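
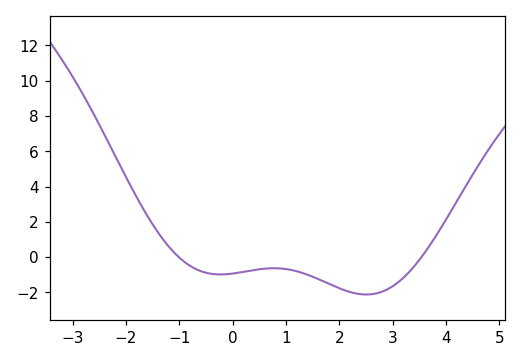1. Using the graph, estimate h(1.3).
-0.8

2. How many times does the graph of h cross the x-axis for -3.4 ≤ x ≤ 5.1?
2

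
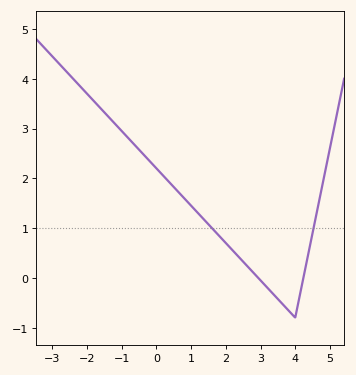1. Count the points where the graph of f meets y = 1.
2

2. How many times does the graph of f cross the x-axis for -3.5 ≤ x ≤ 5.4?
2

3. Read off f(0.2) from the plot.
2.05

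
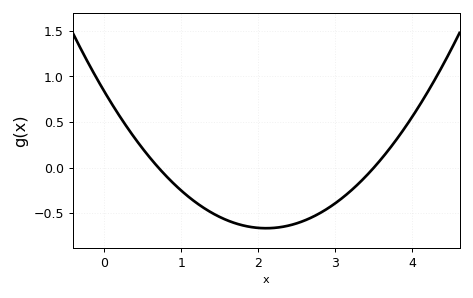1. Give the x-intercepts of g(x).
0.7, 3.5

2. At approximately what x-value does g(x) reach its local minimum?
2.1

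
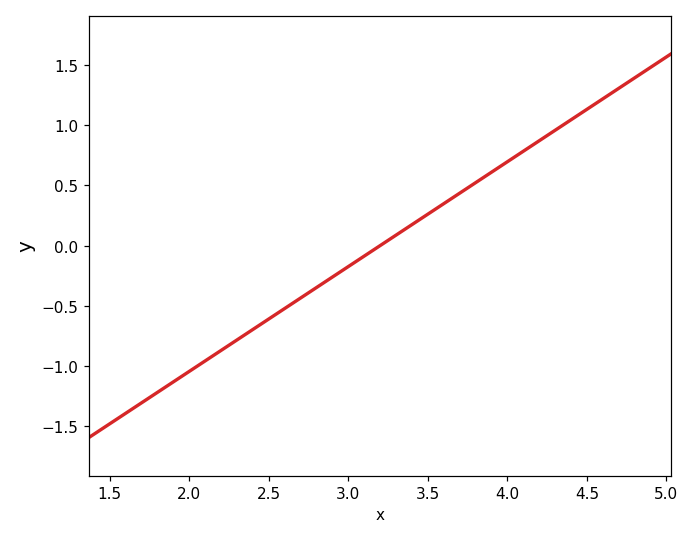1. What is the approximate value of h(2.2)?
-0.87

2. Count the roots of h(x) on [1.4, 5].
1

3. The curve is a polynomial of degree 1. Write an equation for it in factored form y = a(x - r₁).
y = 0.87(x - 3.2)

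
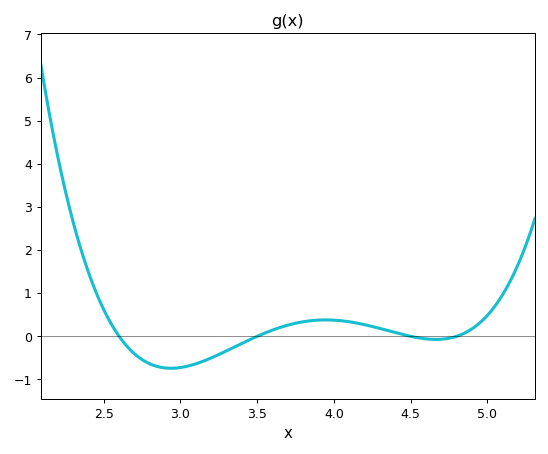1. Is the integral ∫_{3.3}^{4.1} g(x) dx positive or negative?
positive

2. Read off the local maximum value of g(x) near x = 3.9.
0.381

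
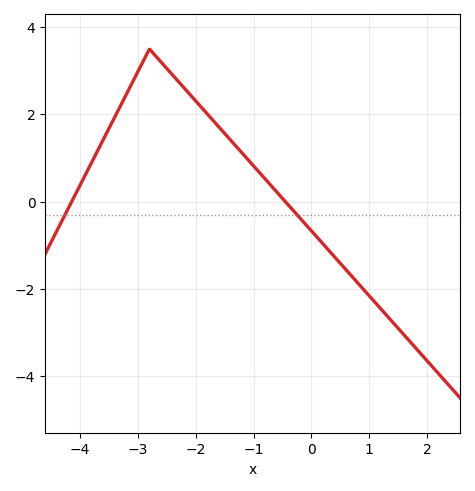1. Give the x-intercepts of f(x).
-4.14, -0.45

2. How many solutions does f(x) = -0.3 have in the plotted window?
2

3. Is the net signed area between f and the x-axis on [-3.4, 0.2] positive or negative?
positive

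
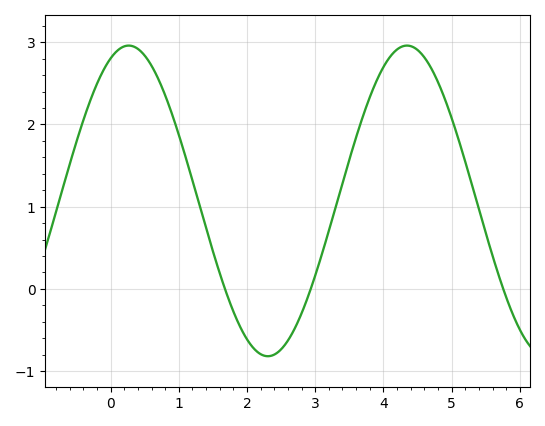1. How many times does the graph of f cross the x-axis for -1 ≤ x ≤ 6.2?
3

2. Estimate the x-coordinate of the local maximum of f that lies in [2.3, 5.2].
4.35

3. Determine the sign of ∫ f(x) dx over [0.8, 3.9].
positive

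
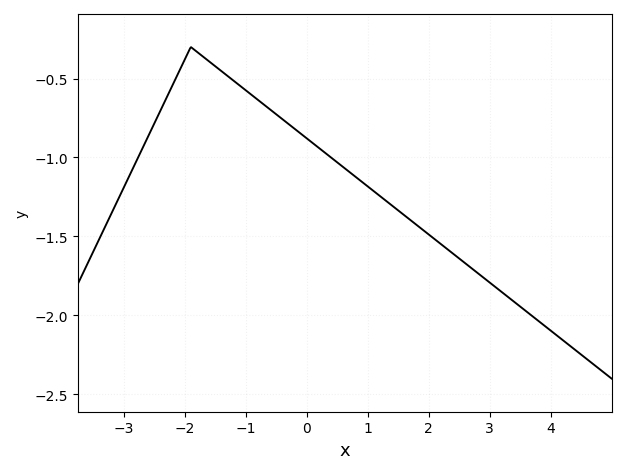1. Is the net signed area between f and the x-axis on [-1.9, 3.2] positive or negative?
negative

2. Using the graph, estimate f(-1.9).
-0.3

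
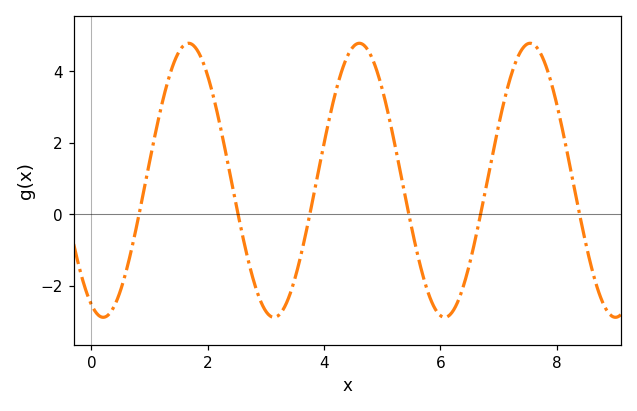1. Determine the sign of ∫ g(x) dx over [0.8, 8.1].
positive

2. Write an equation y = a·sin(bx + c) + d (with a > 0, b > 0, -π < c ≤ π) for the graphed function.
y = 3.83sin(2.14x - 2) + 0.95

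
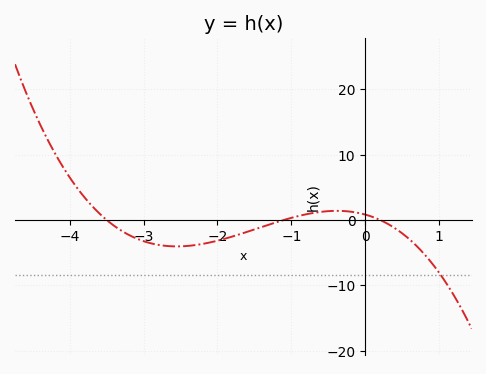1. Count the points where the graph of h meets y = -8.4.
1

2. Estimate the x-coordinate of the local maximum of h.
-0.383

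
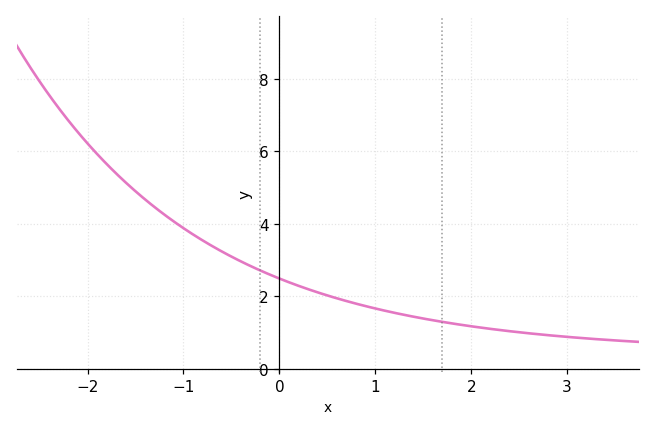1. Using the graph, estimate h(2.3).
1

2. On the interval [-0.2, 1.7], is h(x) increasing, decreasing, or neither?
decreasing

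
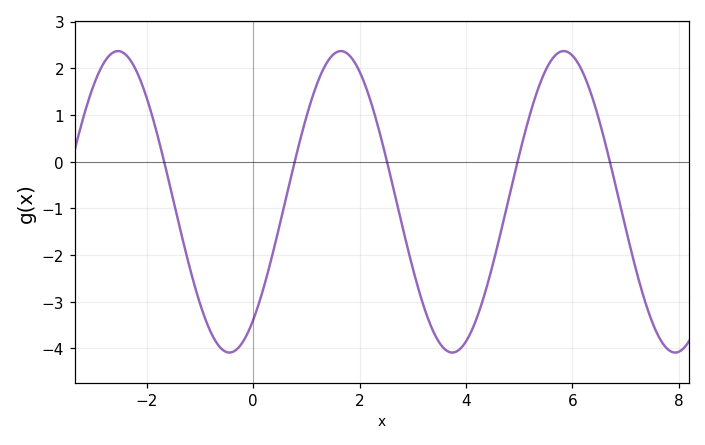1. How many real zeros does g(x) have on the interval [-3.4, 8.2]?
5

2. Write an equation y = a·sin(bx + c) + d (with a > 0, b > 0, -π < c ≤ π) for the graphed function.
y = 3.23sin(1.5x - 0.902) - 0.86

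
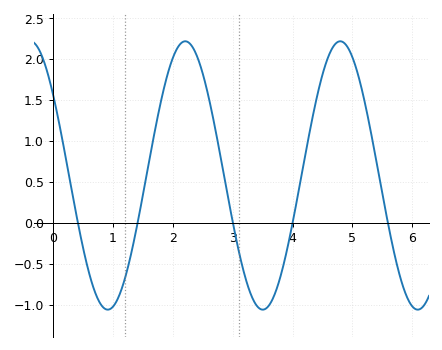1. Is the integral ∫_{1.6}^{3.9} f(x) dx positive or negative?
positive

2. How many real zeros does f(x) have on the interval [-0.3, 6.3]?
5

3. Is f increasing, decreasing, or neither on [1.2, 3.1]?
neither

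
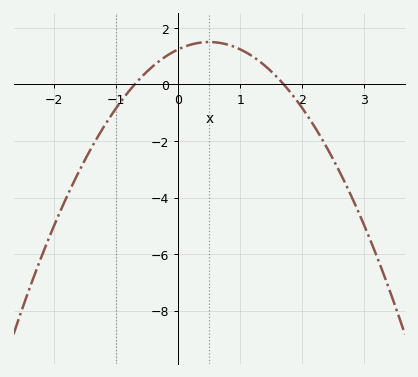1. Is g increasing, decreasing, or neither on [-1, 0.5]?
increasing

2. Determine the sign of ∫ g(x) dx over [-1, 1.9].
positive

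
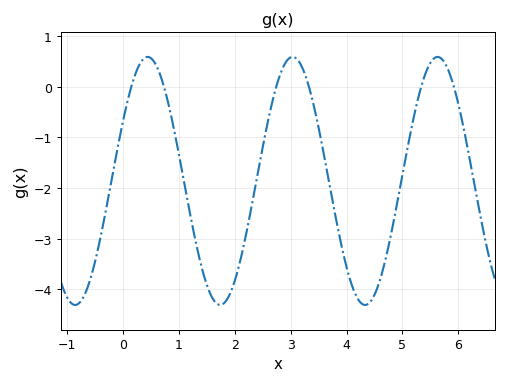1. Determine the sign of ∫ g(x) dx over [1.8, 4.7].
negative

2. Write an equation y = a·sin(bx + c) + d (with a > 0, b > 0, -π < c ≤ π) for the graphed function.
y = 2.45sin(2.4x + 0.51) - 1.86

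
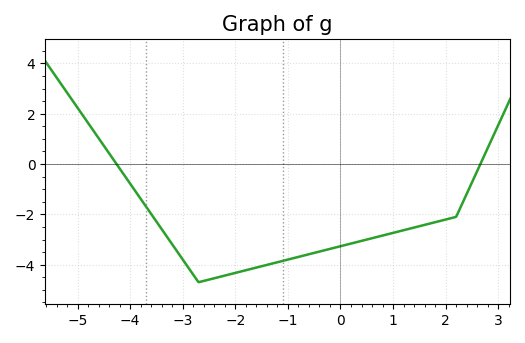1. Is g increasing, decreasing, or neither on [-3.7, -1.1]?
neither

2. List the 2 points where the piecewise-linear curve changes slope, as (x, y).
(-2.7, -4.7); (2.2, -2.1)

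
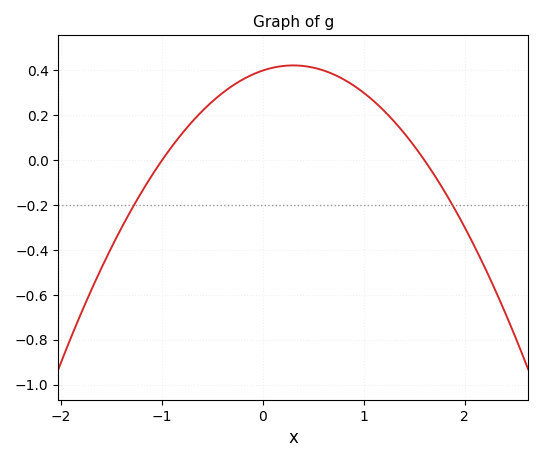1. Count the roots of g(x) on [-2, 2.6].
2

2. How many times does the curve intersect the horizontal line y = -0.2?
2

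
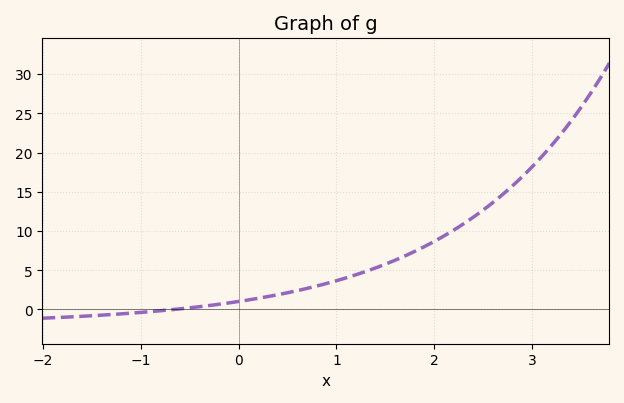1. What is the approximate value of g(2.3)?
10.9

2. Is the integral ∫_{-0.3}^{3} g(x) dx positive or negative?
positive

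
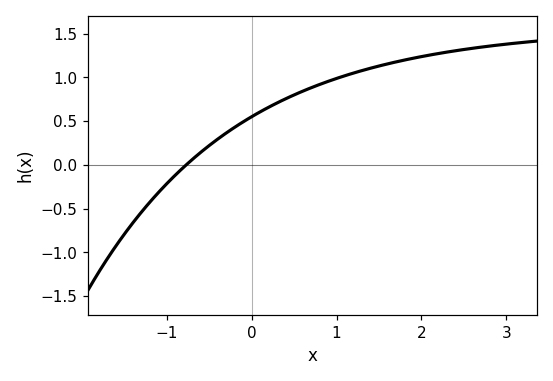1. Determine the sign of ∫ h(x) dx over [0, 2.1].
positive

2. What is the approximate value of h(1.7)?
1.2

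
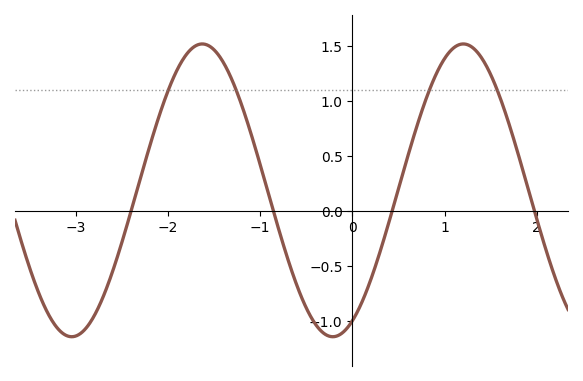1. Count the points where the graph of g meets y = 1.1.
4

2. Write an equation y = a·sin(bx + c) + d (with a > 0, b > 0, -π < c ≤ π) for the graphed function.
y = 1.33sin(2.2x - 1.1) + 0.19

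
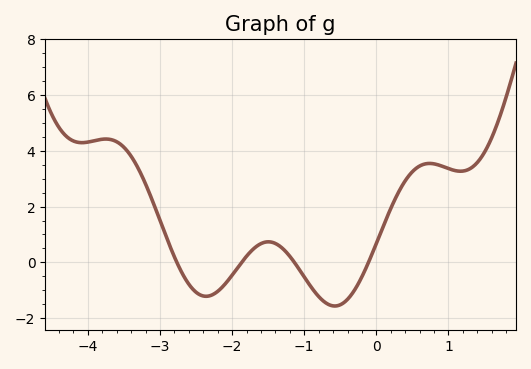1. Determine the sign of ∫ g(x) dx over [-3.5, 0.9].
positive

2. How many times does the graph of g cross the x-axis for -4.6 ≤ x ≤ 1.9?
4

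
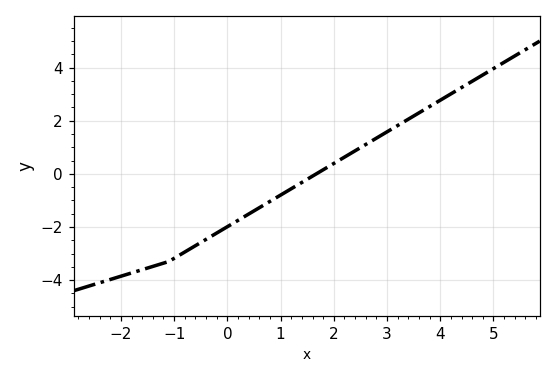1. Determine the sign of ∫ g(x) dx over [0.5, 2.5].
negative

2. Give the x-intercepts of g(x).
1.6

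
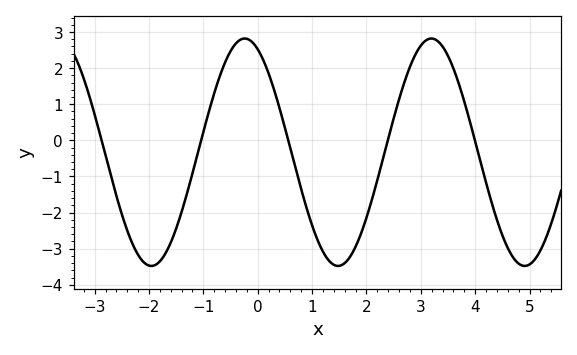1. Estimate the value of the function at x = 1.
-2.36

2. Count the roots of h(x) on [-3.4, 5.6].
5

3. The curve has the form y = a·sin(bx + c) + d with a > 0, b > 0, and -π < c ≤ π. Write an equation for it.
y = 3.15sin(1.83x + 2.01) - 0.33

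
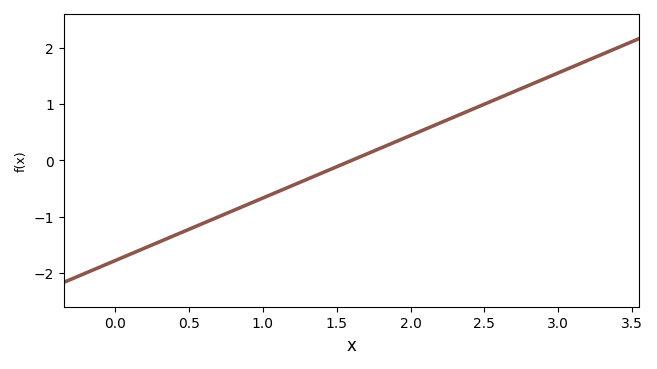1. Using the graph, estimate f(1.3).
-0.3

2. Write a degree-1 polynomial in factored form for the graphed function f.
y = 1.11(x - 1.6)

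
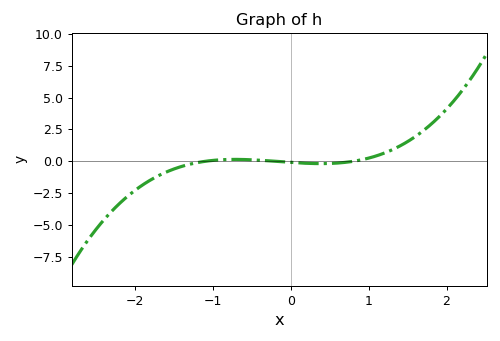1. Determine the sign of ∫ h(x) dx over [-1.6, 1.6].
positive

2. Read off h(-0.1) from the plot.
-0.045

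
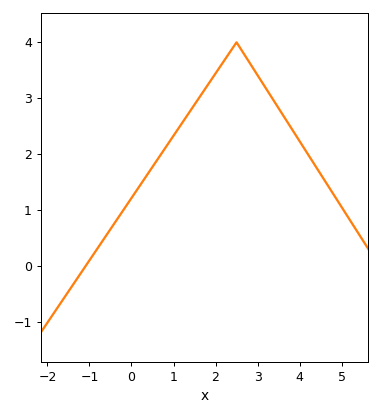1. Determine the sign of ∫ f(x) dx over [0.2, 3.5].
positive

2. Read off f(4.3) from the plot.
1.88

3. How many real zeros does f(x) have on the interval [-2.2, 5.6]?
1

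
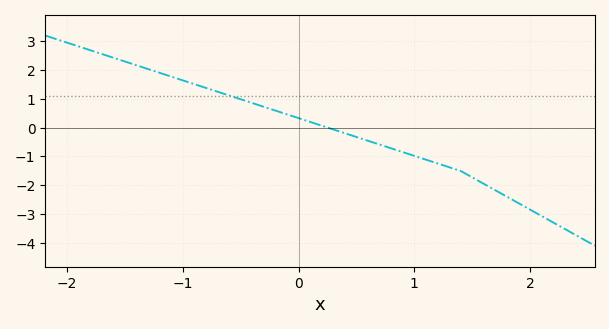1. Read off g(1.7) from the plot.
-2.2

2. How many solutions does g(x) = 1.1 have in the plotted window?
1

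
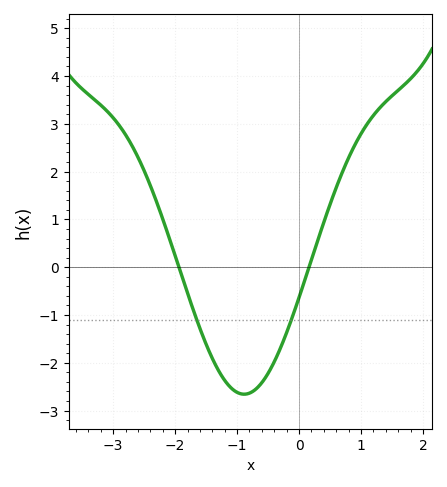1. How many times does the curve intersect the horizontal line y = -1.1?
2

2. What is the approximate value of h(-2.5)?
2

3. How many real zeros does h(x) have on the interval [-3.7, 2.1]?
2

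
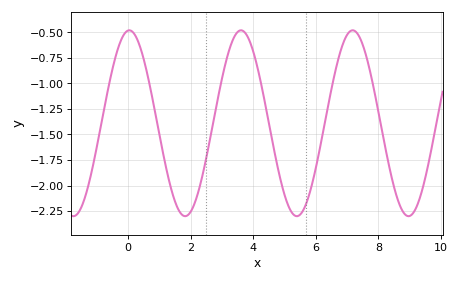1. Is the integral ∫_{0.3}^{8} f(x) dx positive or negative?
negative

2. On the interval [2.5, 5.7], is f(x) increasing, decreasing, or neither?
neither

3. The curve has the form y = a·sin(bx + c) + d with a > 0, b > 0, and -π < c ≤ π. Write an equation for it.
y = 0.91sin(1.8x + 1.5) - 1.39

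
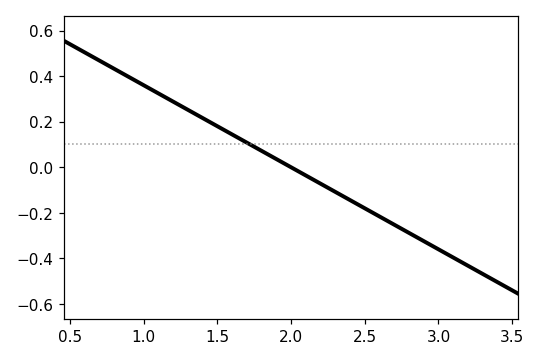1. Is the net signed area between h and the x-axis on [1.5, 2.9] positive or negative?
negative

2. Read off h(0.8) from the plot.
0.432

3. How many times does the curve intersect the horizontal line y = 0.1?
1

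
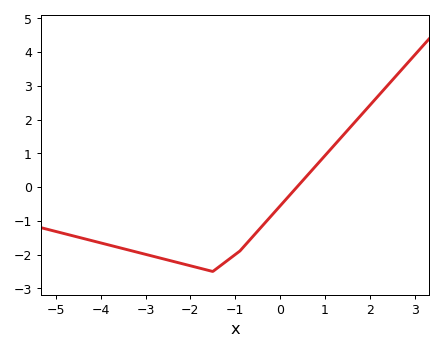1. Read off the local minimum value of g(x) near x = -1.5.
-2.5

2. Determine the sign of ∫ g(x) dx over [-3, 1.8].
negative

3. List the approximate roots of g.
0.376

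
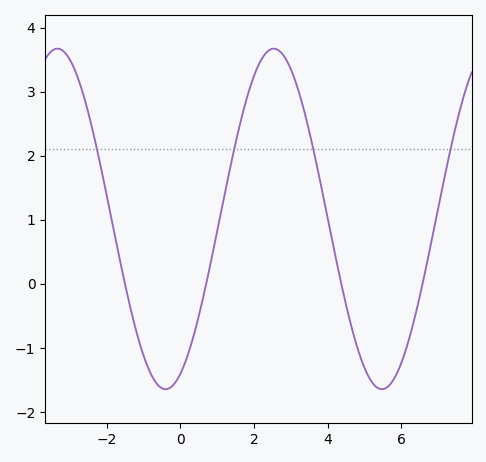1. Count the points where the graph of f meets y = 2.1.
4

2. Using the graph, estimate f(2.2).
3.5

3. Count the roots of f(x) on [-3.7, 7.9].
4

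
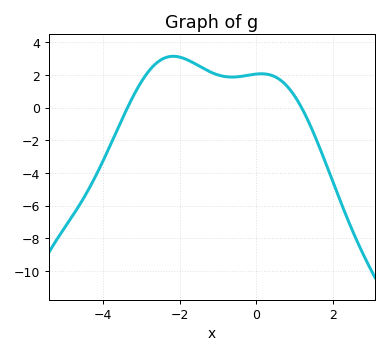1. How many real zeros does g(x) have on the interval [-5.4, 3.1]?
2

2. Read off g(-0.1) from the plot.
2.02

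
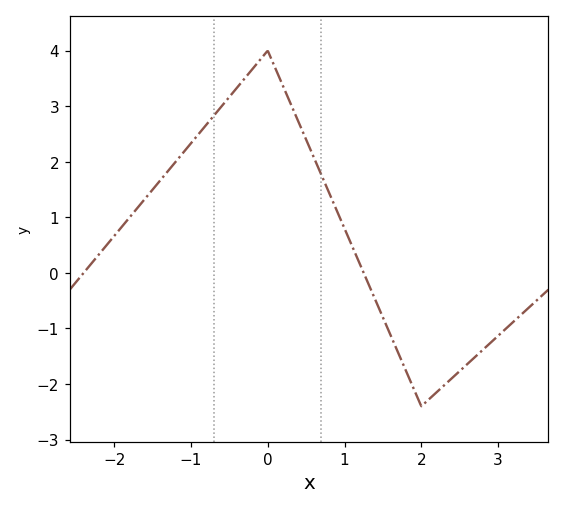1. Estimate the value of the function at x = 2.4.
-1.89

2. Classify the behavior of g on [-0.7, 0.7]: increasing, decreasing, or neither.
neither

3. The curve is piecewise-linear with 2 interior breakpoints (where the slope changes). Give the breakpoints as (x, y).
(0, 4); (2, -2.4)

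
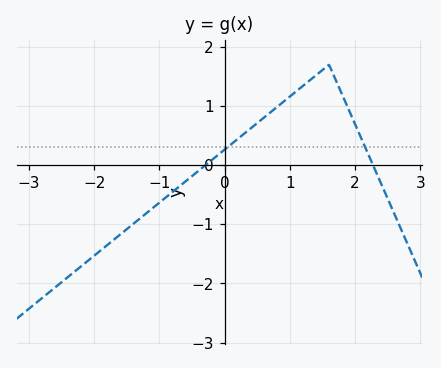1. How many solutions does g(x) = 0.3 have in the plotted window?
2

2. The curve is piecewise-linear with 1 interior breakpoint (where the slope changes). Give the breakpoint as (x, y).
(1.6, 1.7)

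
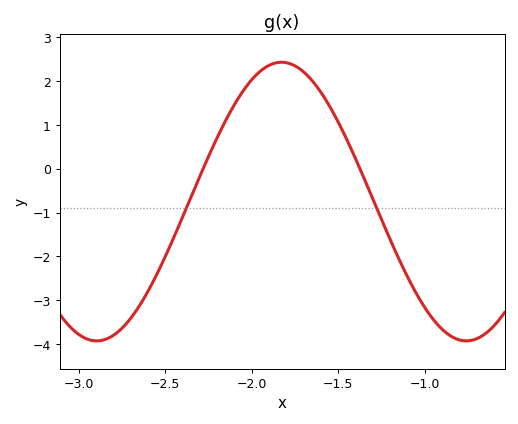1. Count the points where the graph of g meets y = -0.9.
2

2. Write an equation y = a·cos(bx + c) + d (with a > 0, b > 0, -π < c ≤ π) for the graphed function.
y = 3.18cos(2.94x - 0.912) - 0.75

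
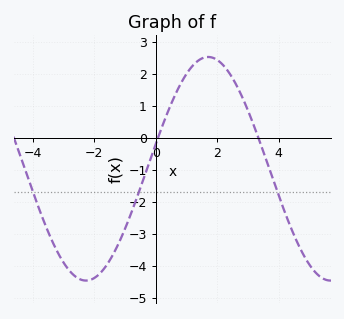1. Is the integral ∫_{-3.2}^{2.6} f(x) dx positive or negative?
negative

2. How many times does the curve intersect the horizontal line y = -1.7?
3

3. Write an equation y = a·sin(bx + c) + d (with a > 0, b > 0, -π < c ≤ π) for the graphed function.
y = 3.5sin(0.79x + 0.222) - 0.97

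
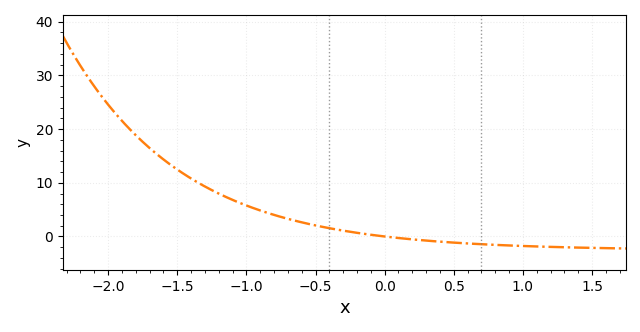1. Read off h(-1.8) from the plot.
19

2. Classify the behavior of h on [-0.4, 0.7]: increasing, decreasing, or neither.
decreasing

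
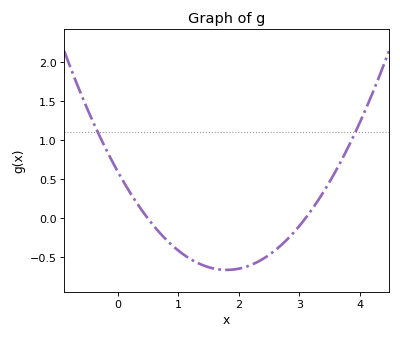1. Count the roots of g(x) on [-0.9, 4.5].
2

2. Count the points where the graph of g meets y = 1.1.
2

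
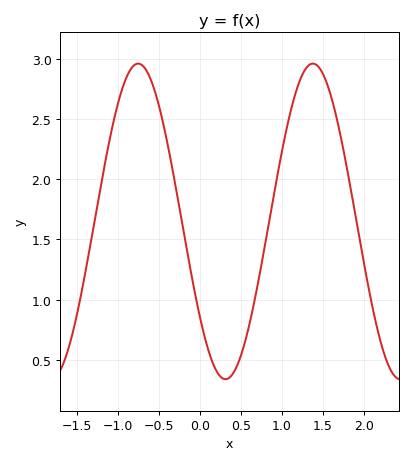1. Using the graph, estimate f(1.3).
2.93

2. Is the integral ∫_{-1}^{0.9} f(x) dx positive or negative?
positive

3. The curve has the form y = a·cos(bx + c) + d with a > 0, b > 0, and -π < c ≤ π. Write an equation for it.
y = 1.31cos(2.95x + 2.22) + 1.65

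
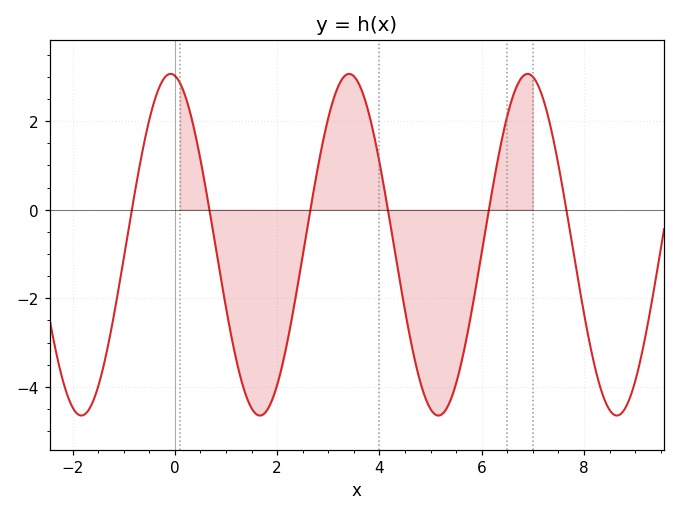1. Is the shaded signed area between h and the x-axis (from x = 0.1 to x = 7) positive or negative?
negative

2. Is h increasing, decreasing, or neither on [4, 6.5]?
neither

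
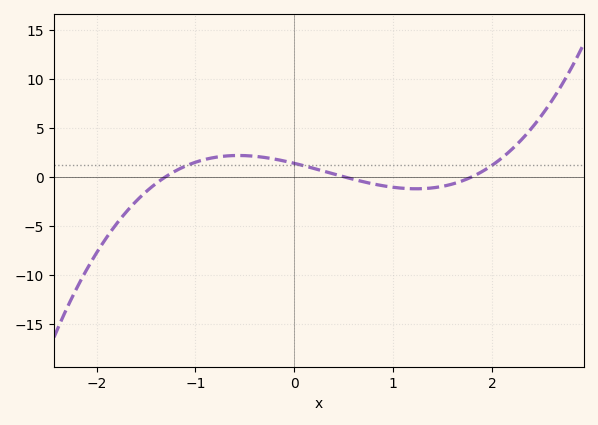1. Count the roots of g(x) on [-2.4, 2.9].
3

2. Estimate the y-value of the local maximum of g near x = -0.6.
2.17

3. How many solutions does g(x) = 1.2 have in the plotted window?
3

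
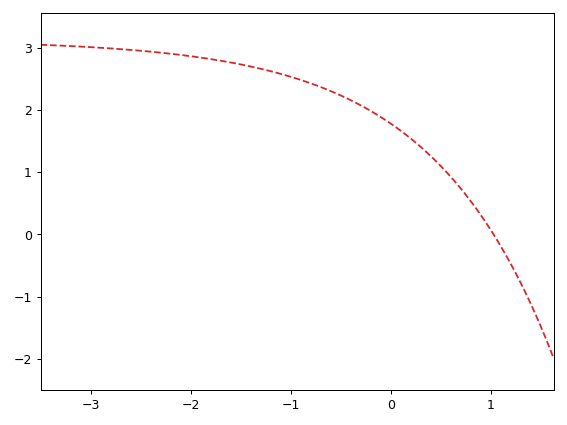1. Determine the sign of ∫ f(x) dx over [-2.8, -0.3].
positive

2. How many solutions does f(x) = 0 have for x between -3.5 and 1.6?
1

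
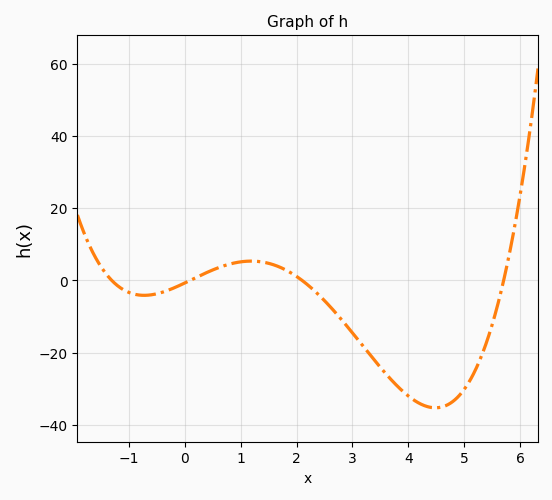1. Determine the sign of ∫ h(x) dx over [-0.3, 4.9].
negative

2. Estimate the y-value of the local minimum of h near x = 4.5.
-35.3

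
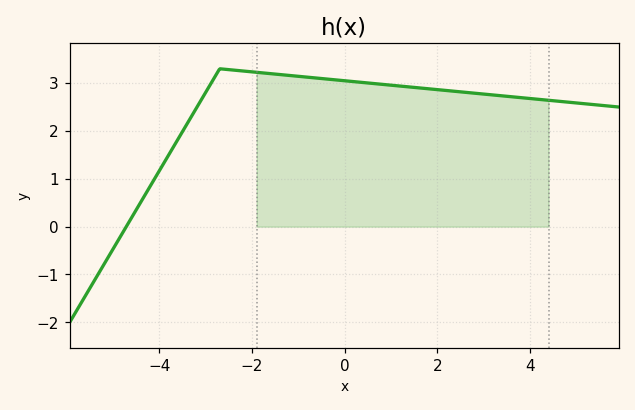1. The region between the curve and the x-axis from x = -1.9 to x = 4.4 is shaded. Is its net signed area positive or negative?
positive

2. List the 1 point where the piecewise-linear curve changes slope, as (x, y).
(-2.7, 3.3)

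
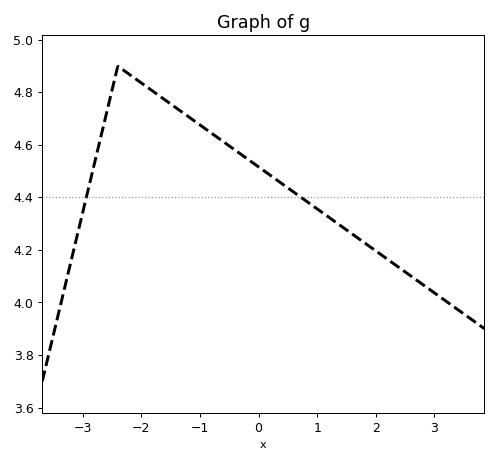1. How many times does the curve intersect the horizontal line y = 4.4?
2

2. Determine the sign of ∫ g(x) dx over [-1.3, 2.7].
positive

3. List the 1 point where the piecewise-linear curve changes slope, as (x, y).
(-2.4, 4.9)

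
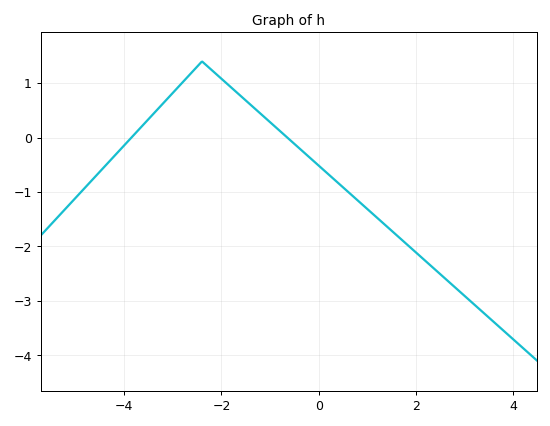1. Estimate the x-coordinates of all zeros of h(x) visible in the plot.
-3.85, -0.645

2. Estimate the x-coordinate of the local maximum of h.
-2.4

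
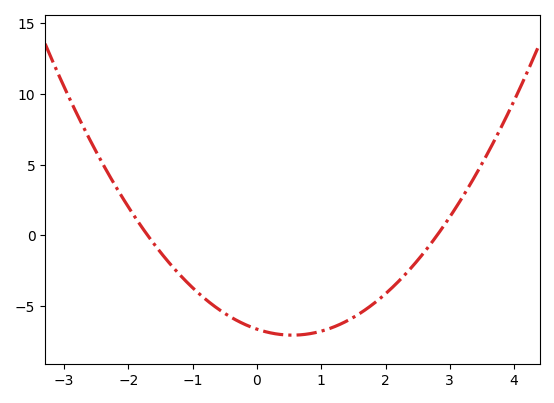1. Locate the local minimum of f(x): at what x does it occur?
0.55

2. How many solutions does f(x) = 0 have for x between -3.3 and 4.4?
2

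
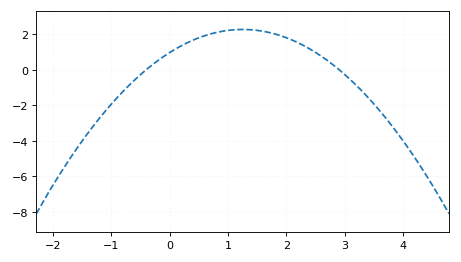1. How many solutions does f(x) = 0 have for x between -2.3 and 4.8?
2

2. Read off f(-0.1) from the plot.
0.8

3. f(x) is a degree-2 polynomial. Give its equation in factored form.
y = -0.83(x + 0.4)(x - 2.9)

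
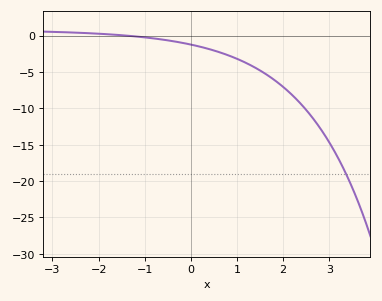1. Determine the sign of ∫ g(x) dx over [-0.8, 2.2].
negative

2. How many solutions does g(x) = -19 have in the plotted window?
1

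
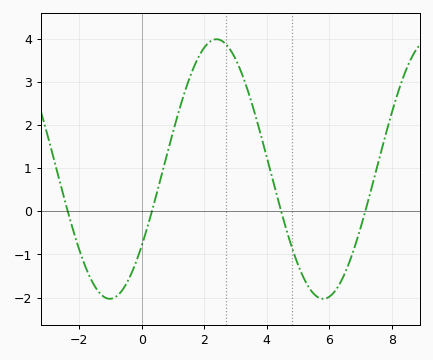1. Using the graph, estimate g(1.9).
3.7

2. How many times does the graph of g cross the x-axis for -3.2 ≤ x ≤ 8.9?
4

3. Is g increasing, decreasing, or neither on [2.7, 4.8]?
decreasing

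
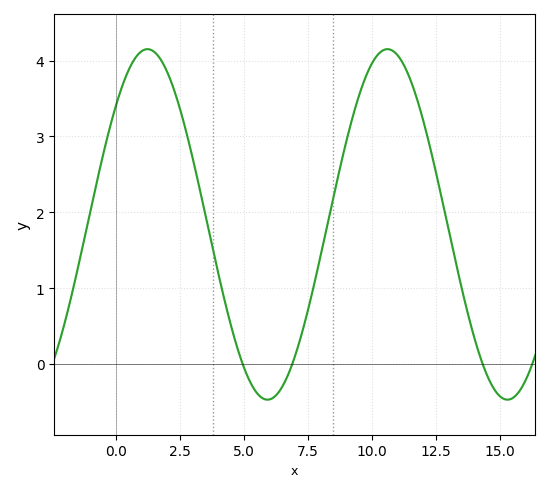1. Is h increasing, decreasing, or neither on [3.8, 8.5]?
neither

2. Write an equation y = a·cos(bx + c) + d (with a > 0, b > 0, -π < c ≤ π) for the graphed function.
y = 2.31cos(0.67x - 0.83) + 1.84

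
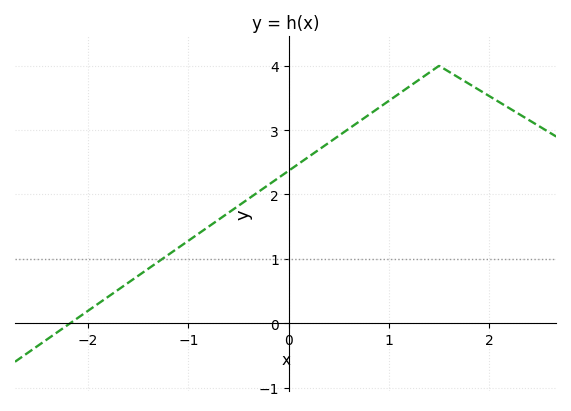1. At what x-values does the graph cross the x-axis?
-2.2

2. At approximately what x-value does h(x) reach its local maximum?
1.5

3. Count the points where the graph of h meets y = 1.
1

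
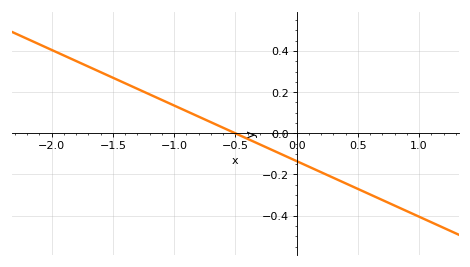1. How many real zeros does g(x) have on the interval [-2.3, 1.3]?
1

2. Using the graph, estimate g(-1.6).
0.297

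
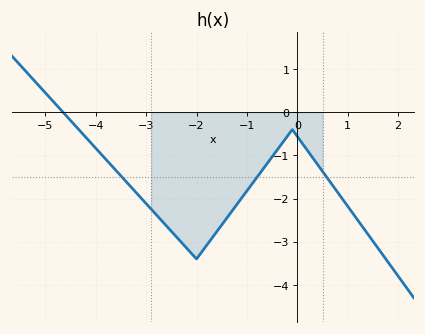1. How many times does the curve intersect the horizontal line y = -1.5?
3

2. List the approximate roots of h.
-4.65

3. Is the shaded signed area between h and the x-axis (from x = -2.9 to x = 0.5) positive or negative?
negative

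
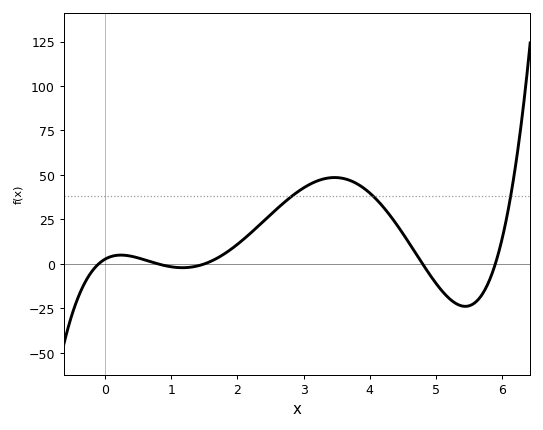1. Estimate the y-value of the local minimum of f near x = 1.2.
-2.13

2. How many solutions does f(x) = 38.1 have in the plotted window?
3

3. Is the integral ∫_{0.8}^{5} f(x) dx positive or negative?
positive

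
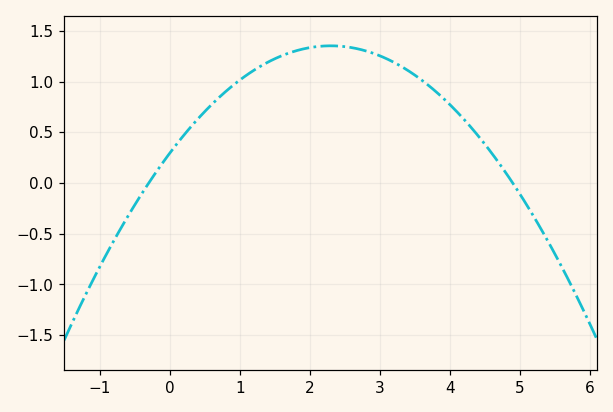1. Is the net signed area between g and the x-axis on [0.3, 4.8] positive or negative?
positive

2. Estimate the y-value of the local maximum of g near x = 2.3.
1.35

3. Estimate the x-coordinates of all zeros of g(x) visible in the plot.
-0.2, 5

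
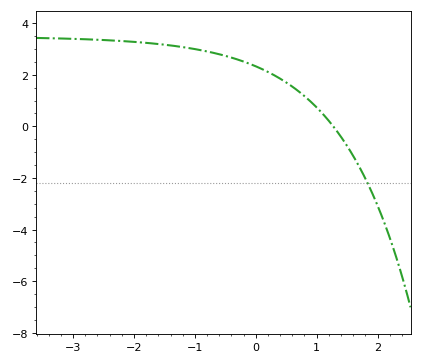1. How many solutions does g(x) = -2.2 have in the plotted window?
1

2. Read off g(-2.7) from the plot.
3.37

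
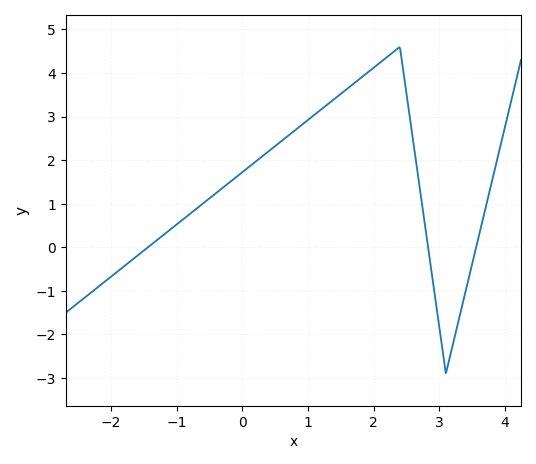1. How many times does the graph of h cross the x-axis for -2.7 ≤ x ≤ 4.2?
3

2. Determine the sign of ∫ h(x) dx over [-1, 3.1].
positive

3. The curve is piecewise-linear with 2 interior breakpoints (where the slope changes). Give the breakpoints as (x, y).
(2.4, 4.6); (3.1, -2.9)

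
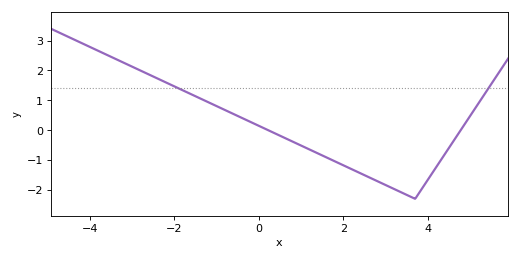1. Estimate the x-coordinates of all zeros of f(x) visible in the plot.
0.2, 4.8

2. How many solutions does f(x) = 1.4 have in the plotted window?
2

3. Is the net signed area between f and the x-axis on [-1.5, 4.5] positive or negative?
negative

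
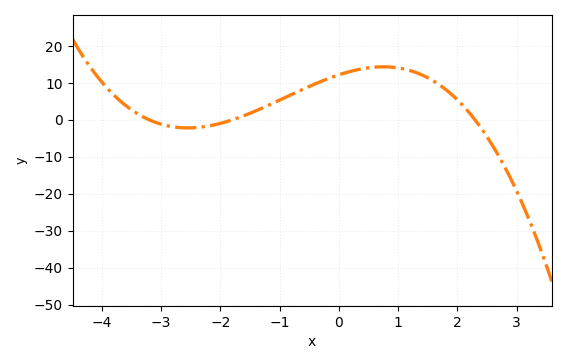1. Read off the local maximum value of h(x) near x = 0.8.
14.4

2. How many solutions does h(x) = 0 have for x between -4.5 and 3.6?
3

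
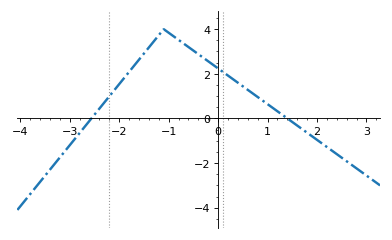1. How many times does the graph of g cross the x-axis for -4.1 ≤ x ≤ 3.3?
2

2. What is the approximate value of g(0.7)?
1.2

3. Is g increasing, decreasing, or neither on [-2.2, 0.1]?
neither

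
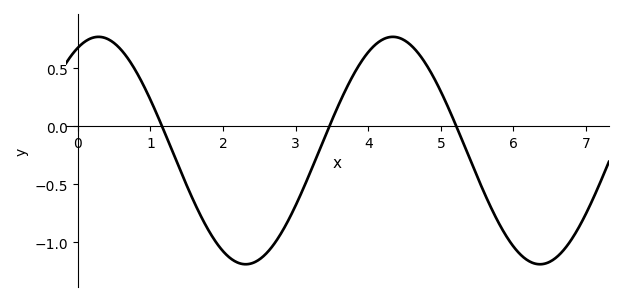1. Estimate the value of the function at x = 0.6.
0.65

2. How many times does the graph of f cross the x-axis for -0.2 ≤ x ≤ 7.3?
3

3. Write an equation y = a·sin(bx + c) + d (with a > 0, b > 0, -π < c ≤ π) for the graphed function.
y = 0.98sin(1.6x + 1.1) - 0.21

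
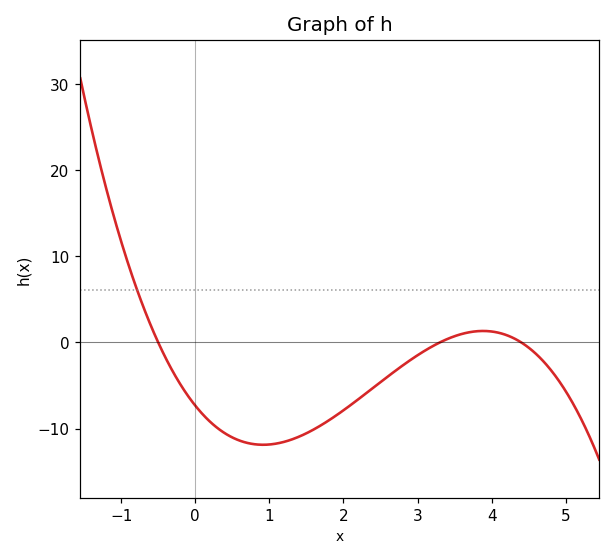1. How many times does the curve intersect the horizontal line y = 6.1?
1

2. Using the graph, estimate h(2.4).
-5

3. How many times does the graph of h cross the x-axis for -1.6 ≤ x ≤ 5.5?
3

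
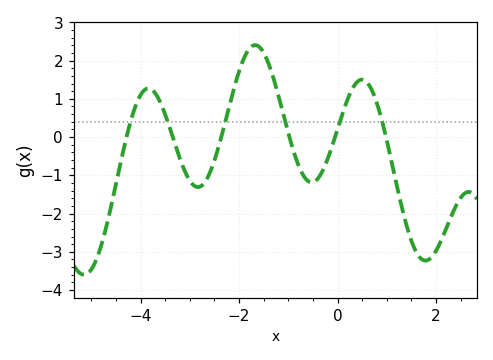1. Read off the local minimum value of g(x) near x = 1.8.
-3.2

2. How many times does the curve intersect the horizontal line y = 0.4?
6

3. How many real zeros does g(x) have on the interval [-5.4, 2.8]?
6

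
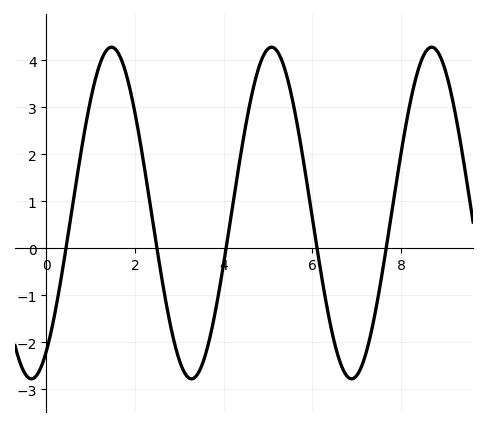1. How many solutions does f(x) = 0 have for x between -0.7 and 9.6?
5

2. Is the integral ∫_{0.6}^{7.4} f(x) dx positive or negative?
positive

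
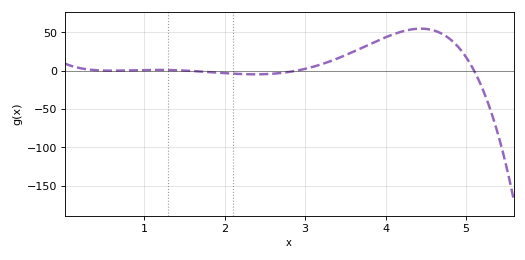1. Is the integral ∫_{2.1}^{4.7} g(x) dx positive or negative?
positive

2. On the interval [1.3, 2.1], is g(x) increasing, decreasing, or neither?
decreasing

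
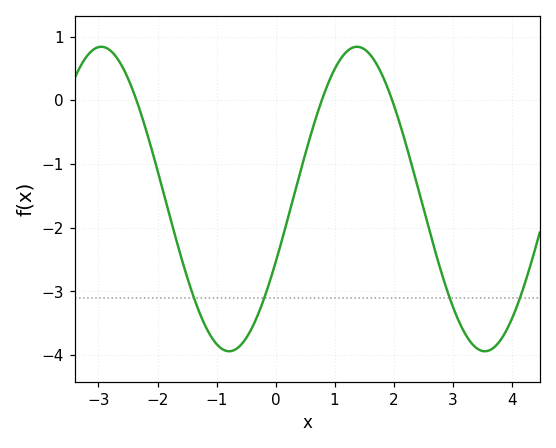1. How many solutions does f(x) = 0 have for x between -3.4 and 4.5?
3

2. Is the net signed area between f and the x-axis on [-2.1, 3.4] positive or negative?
negative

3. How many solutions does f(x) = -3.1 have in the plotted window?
4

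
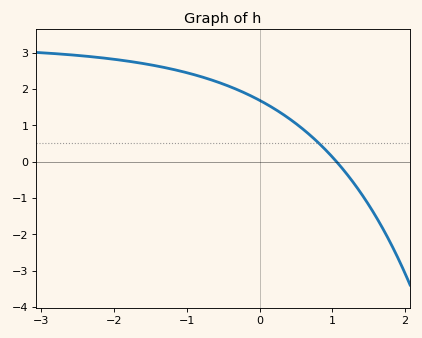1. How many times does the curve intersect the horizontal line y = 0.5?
1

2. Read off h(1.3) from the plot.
-0.604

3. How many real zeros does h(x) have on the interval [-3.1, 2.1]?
1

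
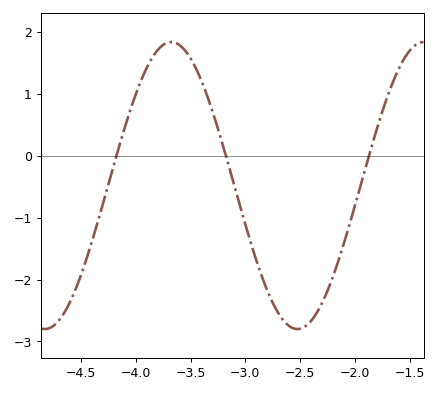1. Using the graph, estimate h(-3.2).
0.14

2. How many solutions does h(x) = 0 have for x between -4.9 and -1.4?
3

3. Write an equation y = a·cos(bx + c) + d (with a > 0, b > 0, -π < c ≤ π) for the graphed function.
y = 2.32cos(2.73x - 2.53) - 0.48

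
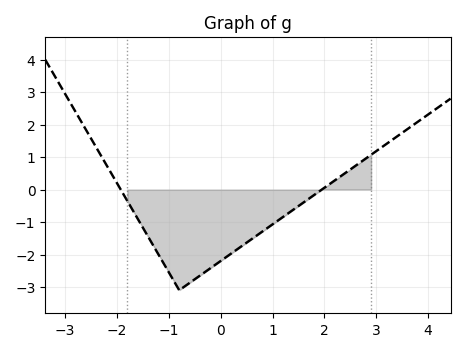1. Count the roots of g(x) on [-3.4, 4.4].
2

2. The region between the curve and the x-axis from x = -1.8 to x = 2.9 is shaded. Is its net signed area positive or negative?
negative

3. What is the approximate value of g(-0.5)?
-2.76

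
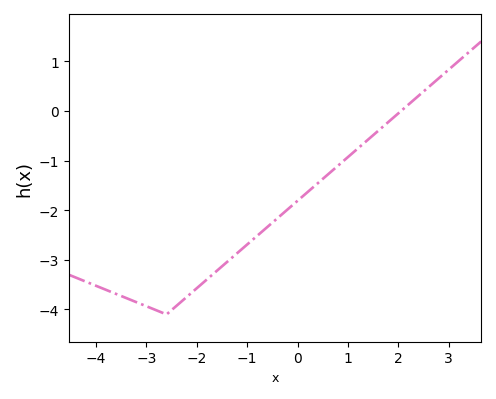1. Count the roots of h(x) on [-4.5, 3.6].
1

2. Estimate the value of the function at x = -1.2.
-2.87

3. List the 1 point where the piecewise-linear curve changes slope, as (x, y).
(-2.6, -4.1)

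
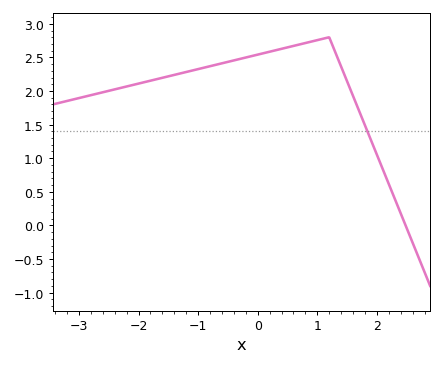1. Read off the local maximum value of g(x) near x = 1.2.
2.8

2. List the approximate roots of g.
2.48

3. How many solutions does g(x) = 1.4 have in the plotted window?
1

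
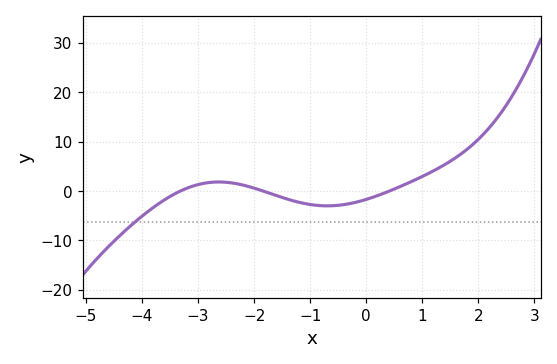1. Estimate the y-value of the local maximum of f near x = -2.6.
1.82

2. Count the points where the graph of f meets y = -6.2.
1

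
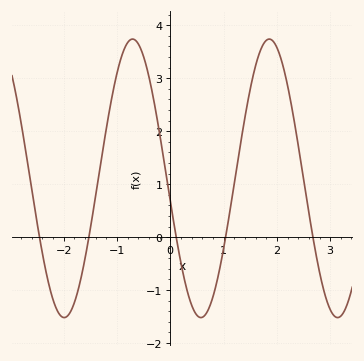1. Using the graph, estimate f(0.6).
-1.52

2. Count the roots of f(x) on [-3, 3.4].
5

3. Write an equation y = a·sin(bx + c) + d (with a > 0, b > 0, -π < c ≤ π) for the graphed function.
y = 2.63sin(2.45x - 2.98) + 1.11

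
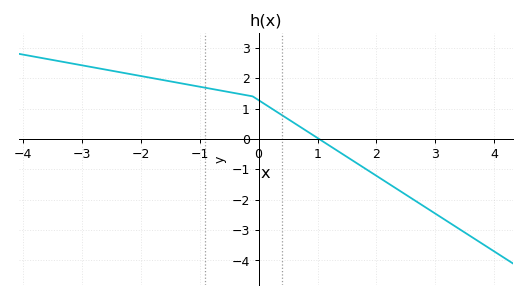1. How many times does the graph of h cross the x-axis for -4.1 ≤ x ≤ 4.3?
1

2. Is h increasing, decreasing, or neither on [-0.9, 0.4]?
decreasing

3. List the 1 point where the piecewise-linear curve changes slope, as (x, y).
(-0.1, 1.4)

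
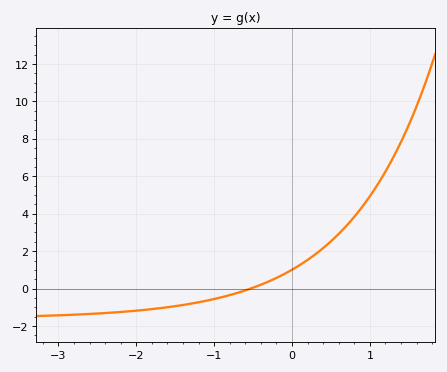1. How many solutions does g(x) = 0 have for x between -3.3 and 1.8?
1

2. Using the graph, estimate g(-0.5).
0.051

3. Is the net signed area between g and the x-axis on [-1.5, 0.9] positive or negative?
positive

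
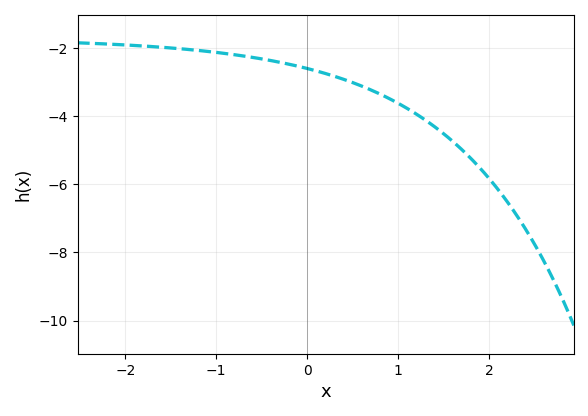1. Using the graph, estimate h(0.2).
-2.8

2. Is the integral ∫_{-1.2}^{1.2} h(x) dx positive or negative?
negative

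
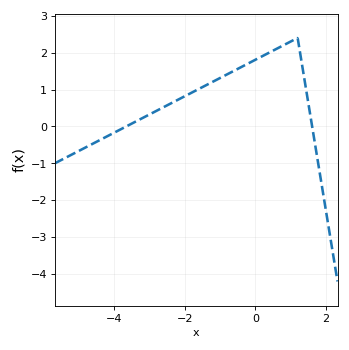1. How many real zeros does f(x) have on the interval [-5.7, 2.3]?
2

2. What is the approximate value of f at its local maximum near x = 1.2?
2.4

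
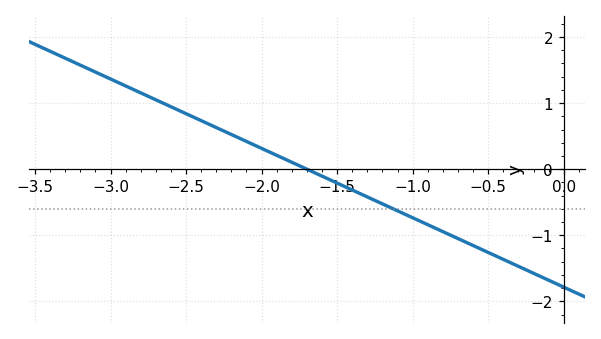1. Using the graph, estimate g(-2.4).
0.7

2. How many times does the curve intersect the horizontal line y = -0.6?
1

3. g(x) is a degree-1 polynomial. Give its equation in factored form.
y = -1.05(x + 1.7)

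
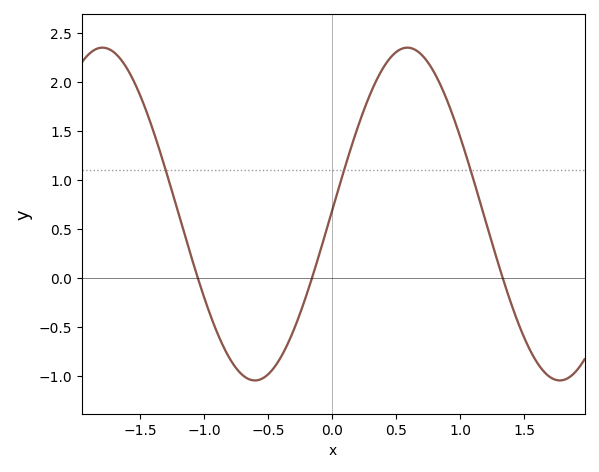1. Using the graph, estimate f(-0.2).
-0.2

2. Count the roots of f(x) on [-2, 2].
3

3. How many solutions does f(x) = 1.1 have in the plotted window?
3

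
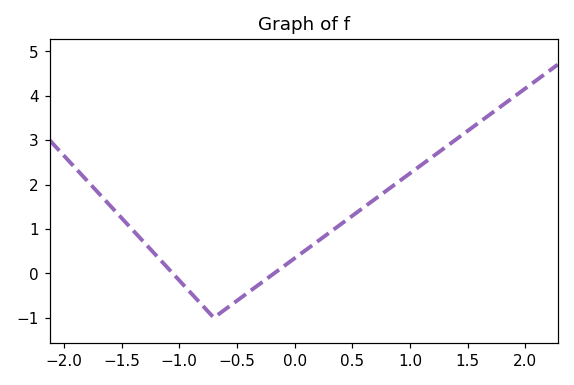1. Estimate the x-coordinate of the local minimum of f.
-0.7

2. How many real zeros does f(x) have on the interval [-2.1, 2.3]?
2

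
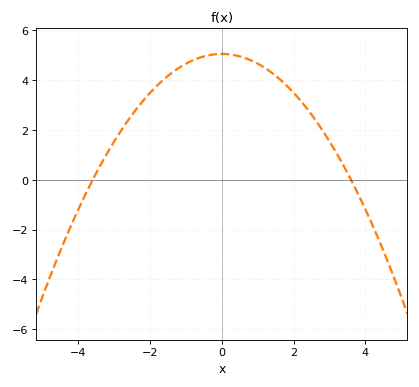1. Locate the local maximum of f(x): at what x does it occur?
0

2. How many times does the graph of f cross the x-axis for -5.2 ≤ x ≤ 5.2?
2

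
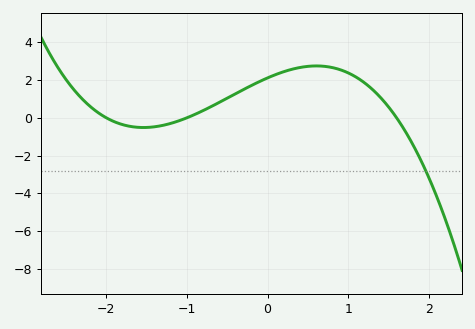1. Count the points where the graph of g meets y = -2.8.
1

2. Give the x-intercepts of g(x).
-2, -1, 1.6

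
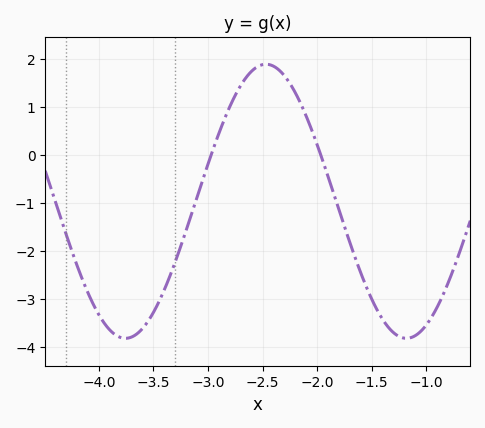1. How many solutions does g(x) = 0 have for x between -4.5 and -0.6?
2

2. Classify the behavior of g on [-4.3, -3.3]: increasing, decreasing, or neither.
neither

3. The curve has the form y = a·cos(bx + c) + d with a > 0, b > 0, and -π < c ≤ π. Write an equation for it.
y = 2.86cos(2.4x - 0.26) - 0.96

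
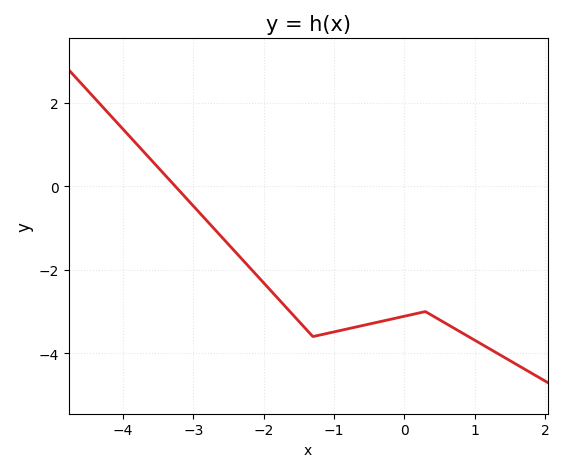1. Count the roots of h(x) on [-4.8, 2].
1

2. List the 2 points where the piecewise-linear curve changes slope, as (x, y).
(-1.3, -3.6); (0.3, -3)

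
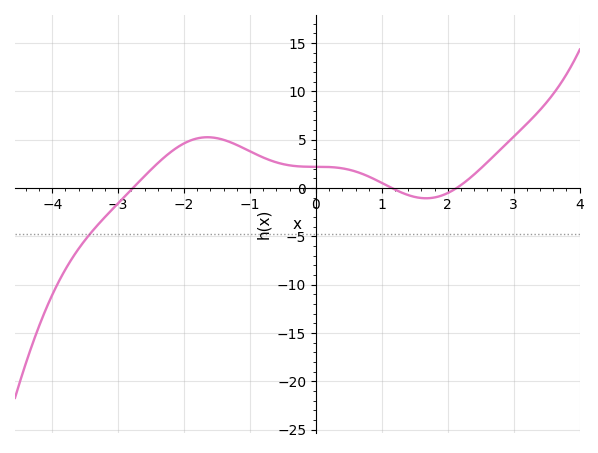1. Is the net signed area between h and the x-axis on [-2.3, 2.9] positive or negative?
positive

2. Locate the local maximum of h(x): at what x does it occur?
-1.6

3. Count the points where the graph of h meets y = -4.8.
1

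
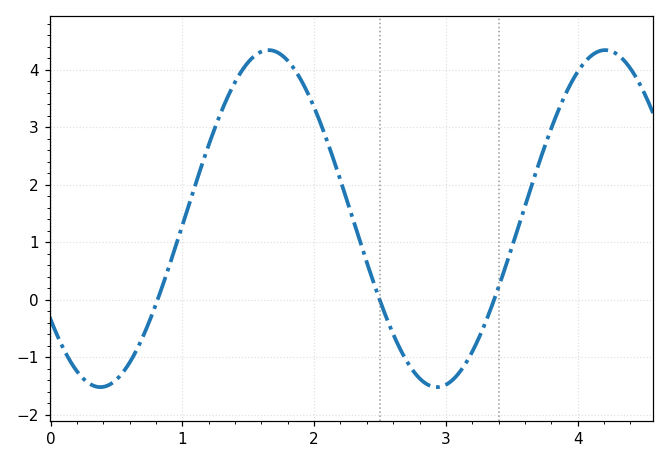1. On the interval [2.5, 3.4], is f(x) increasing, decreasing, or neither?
neither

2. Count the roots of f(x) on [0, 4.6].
3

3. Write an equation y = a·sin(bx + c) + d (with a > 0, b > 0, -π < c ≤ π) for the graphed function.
y = 2.93sin(2.46x - 2.5) + 1.41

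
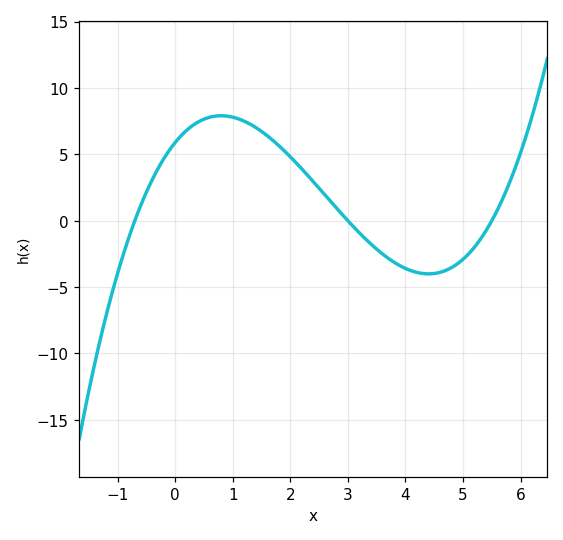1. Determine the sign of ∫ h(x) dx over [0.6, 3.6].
positive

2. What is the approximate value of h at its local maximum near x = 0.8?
7.91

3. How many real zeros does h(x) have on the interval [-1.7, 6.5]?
3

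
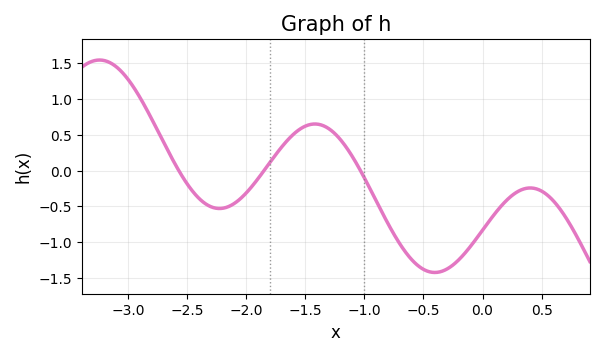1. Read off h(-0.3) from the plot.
-1.37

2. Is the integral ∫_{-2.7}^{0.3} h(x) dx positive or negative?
negative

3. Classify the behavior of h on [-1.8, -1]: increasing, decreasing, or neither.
neither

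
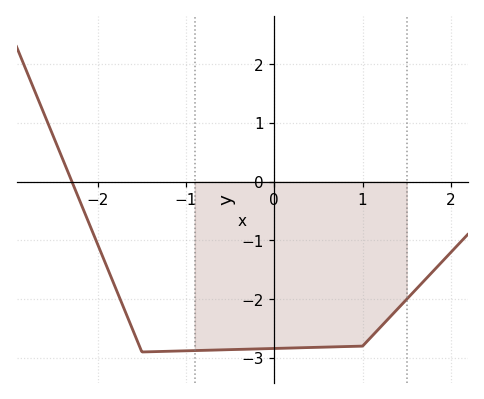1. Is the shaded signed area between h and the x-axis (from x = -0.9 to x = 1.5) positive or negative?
negative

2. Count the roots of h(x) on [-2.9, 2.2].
1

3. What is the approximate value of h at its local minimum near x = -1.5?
-2.9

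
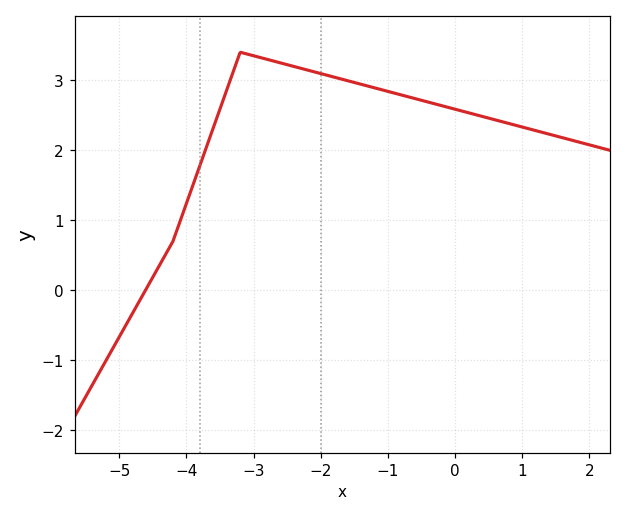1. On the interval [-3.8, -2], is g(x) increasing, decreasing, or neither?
neither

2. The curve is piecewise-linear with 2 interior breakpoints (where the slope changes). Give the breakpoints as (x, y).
(-4.2, 0.7); (-3.2, 3.4)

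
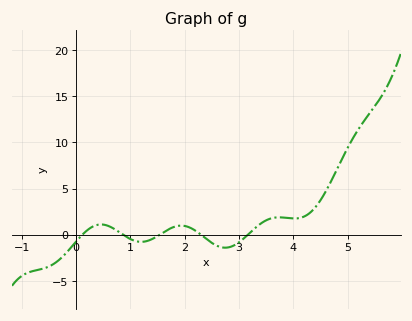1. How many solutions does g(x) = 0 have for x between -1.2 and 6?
5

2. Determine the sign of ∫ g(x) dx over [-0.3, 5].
positive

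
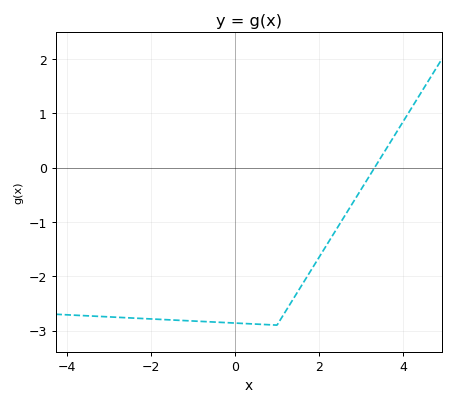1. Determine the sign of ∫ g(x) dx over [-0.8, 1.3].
negative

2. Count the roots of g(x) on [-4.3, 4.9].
1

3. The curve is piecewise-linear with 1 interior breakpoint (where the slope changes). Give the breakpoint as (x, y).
(1, -2.9)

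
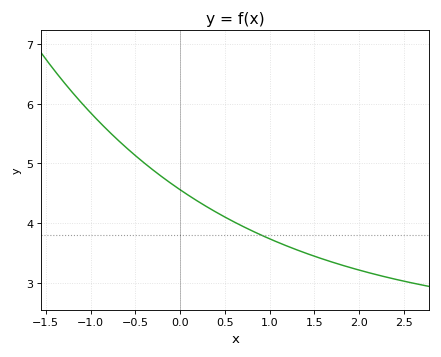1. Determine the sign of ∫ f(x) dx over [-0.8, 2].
positive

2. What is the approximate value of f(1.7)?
3.35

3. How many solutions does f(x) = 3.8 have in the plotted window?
1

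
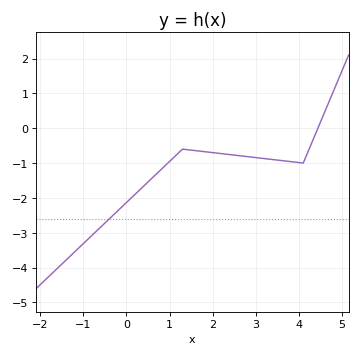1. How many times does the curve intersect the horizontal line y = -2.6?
1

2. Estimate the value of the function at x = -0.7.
-2.96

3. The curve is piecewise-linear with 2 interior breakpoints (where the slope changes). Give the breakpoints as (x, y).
(1.3, -0.6); (4.1, -1)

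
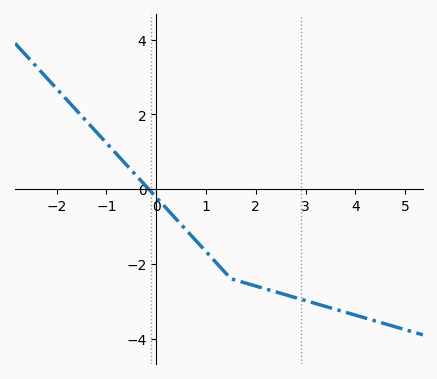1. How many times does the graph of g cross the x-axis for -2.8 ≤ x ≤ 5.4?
1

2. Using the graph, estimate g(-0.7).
0.8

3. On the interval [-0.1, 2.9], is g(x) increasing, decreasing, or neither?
decreasing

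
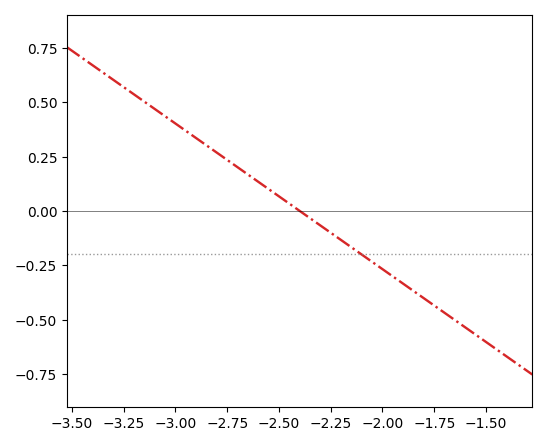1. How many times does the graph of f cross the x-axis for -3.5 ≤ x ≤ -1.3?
1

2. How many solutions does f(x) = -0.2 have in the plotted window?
1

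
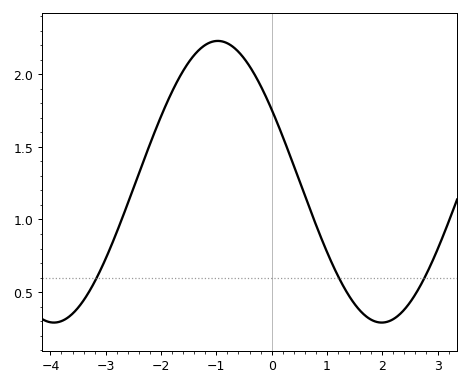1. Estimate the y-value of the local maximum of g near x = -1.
2.23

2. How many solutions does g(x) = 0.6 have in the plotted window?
3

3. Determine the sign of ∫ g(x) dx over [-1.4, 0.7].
positive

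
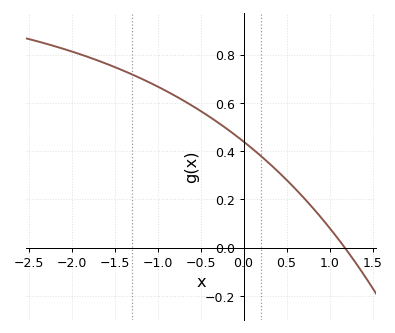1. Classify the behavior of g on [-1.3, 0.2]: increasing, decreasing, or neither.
decreasing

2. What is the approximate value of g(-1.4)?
0.734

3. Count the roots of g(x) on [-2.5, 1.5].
1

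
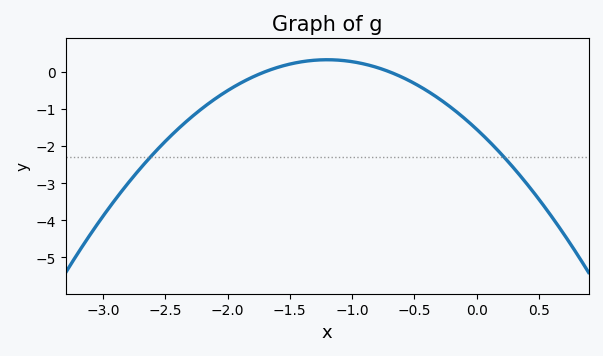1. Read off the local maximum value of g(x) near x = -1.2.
0.325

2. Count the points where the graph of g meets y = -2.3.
2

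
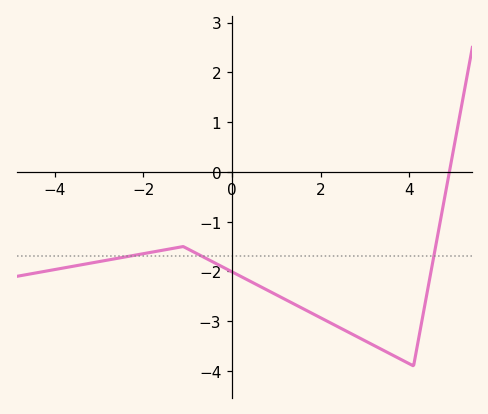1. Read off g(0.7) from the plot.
-2.3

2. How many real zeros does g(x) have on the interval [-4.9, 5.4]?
1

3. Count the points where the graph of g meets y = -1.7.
3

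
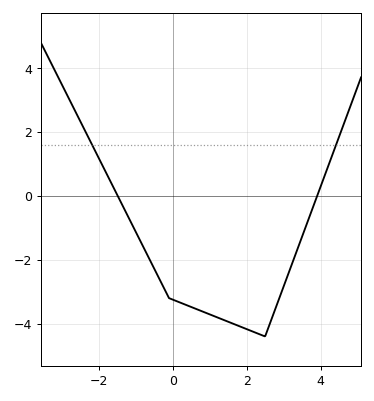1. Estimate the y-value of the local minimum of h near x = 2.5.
-4.4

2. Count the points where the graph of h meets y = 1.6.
2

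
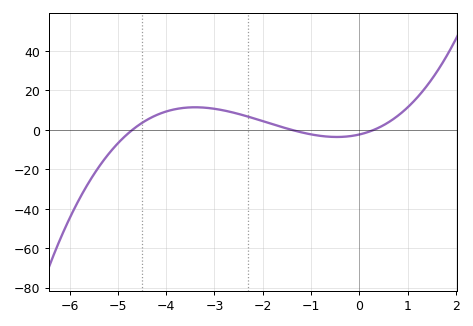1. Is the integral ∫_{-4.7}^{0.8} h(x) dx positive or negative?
positive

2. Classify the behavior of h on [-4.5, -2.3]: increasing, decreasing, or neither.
neither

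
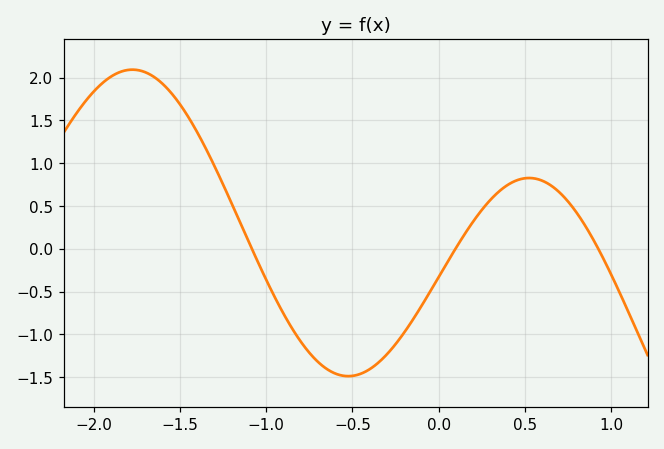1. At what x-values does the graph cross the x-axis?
-1.1, 0.1, 0.95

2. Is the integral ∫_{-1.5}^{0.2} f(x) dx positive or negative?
negative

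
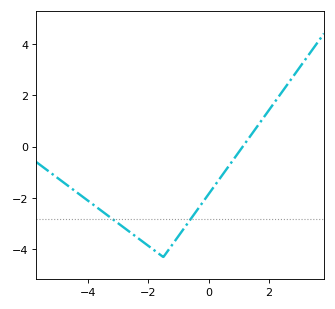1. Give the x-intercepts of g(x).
1.13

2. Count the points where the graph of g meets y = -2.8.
2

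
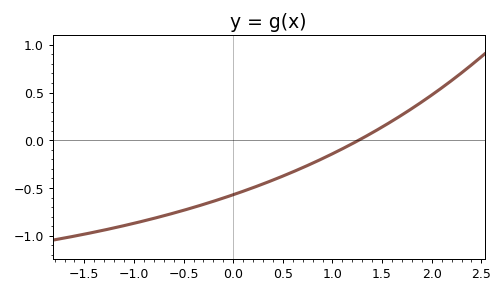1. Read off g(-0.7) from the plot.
-0.791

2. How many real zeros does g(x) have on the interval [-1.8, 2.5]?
1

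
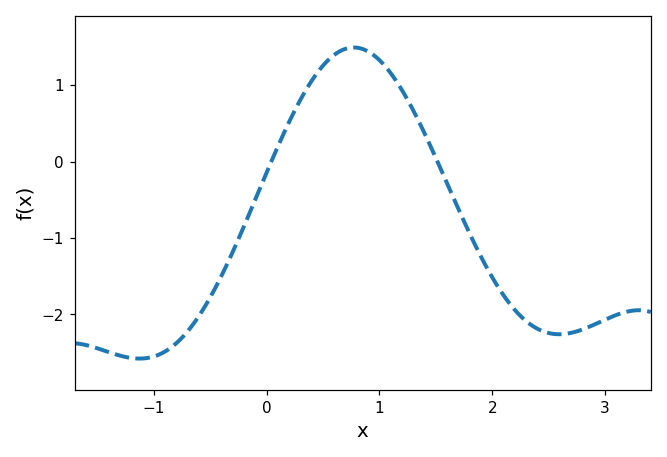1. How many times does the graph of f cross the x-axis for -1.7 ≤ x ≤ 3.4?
2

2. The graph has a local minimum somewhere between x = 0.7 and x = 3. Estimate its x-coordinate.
2.6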